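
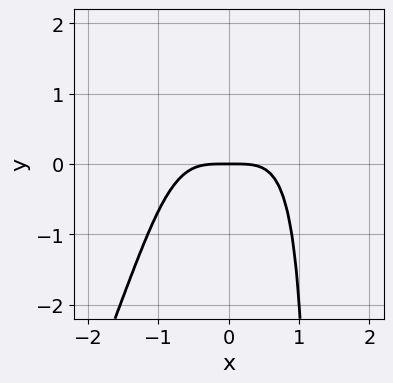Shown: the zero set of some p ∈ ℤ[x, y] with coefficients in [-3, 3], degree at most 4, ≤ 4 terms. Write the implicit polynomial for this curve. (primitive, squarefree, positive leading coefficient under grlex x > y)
2*x^4 - x^3*y + 2*y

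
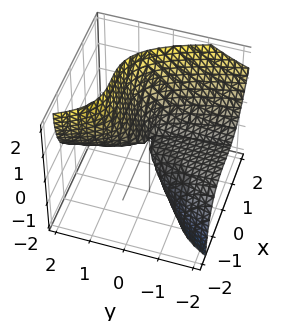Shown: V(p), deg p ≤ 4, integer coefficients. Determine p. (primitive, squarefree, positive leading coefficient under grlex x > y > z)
x^3 + 2*y*z - z^2

(a) The degree is 3 — a generic line meets the surface in up to 3 points.
(b) Observable constraints: the visible y-axis segment lies entirely on the surface; it meets the x-axis at x = 0 (among the integer gridlines).
(c) Matching integer coefficients to the picture gives p.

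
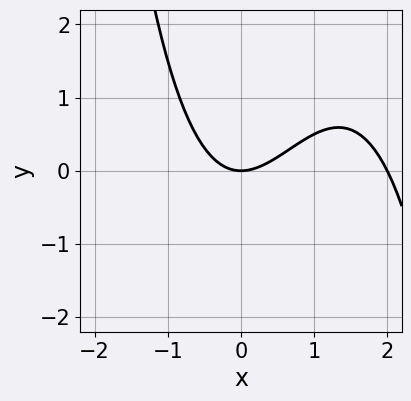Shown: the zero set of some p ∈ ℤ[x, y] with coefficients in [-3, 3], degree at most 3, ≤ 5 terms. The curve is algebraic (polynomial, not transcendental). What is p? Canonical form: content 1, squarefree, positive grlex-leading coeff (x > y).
x^3 - 2*x^2 + 2*y

deg p = 3. A generic line meets the curve in up to 3 points.
Against the integer gridlines: among the integer gridlines, it crosses the x-axis at x ∈ {0, 2}; one y-axis crossing is at y = 0.
Fitting integer coefficients to these (and the overall shape) gives p.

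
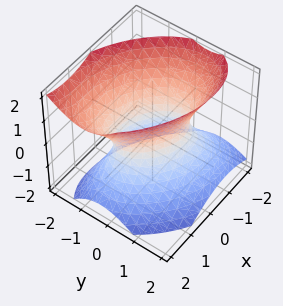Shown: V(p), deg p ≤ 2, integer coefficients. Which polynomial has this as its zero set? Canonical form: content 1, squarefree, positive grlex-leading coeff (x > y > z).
The degree is 2 — no degree-1 surface has this shape.
Against the integer gridlines: the x-axis gridline crossings are at x ∈ {-1, 1}; the surface avoids every integer z-axis point in the box.
Together with the visible shape, these determine p as stated.

2*x^2 + 2*x*y + 3*y^2 + y*z - 2*z^2 - 2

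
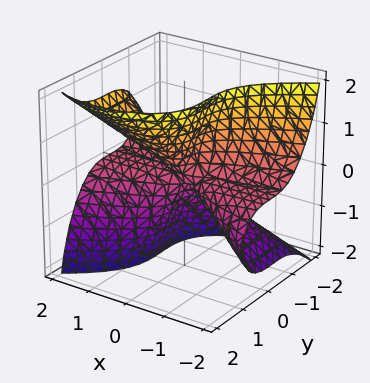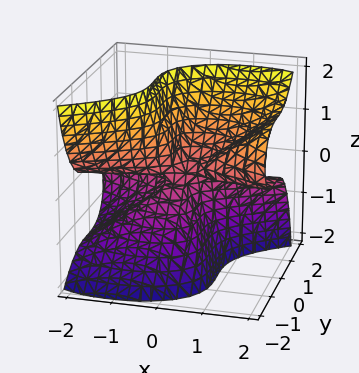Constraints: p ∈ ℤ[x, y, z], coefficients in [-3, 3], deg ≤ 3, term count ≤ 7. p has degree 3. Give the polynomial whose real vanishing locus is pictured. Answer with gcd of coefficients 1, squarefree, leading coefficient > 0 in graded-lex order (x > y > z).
2*x^2*z - 2*x*z^2 + 3*y^3 - y^2*z - z^3

(a) Degree: the shape is more complex than any degree-2 surface, so deg p = 3.
(b) Reading off the gridlines: it crosses the z-axis at the gridline z = 0; it meets the y-axis at y = 0 (among the integer gridlines); every point of the x-axis in the box is on the surface.
(c) The integer polynomial consistent with all of this is the stated p.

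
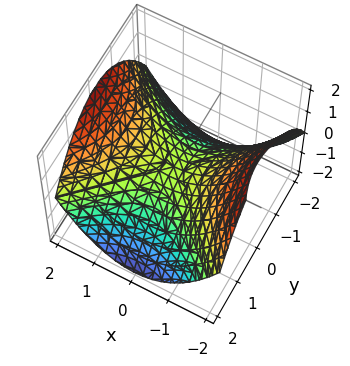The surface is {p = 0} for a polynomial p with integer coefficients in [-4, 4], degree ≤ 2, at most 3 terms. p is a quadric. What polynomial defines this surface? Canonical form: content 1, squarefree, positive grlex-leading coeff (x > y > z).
1. deg p = 2. A saddle surface; a quadric.
2. Symmetries: mirror symmetry y ↦ −y ⇒ only even powers of y; the x ↦ −x reflection is a symmetry, so x appears only in even powers.
3. Observable constraints: it crosses the y-axis at the gridline y = 0; one z-axis crossing is at z = 0.
4. The integer polynomial consistent with all of this is the stated p.

x^2 - y^2 - 2*z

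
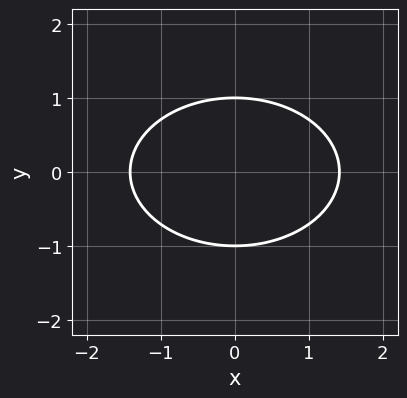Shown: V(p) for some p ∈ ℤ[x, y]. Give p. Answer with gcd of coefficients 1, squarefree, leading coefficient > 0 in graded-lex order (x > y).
(a) The degree is 2 — no degree-1 curve has this shape.
(b) Symmetries: it's symmetric under x → −x, forcing even powers of x; the y ↦ −y reflection is a symmetry, so y appears only in even powers.
(c) Checking where it meets the axes: among the integer gridlines, it crosses the y-axis at y ∈ {-1, 1}.
(d) Fitting integer coefficients to these (and the overall shape) gives p.

x^2 + 2*y^2 - 2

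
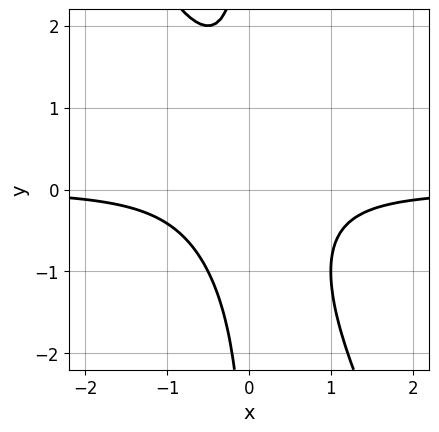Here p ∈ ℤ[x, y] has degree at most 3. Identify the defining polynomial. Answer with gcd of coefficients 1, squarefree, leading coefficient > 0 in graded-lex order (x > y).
First, the degree is 3 — a generic line meets the curve in up to 3 points.
Then, against the integer gridlines: it misses every integer gridline on the x-axis; no y-intercept at any integer in the box.
Finally, solving for integer coefficients yields p as stated.

2*x^2*y + x*y^2 + 1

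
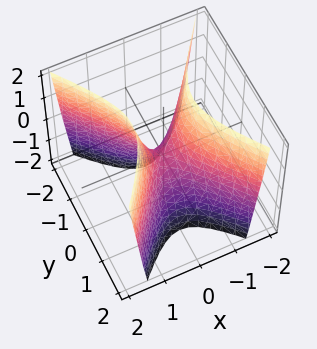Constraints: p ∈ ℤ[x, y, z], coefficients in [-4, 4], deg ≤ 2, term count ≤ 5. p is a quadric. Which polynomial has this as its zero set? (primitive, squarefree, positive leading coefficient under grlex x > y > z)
First, the degree is 2 — a hyperbolic paraboloid; a quadric.
Then, symmetries: the x ↦ −x reflection is a symmetry, so x appears only in even powers; it's symmetric under y → −y, forcing even powers of y.
Then, observable constraints: it meets the z-axis at z = 0 (among the integer gridlines); it meets the y-axis at y = 0 (among the integer gridlines).
Finally, together with the visible shape, these determine p as stated.

3*x^2 - 2*y^2 - z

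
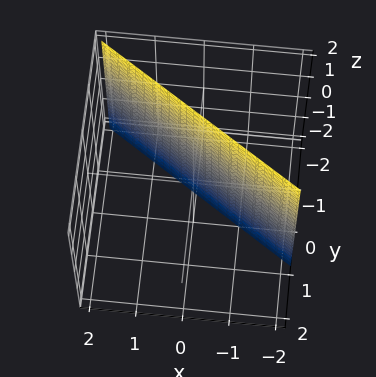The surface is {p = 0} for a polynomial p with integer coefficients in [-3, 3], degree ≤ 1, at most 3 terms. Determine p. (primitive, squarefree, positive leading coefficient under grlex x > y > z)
First, degree: every cross-section is a straight line — this is a plane, so deg p = 1.
Next, from the visible intercepts: the surface avoids every integer z-axis point in the box; it crosses the x-axis at the gridline x = -1.
Finally, assembling these constraints gives the stated polynomial.

2*x + 3*y + 2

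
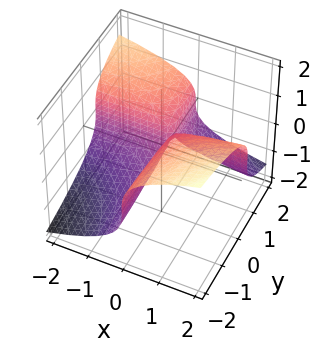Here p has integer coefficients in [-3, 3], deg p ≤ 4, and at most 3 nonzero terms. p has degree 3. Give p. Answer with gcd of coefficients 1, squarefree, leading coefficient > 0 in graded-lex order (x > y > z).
3*z^3 + 3*x*y - 2*x

(a) deg p = 3. The shape is more complex than any degree-2 surface.
(b) From the axis intercepts and sections: one x-axis crossing is at x = 0; it meets the z-axis at z = 0 (among the integer gridlines).
(c) Assembling these constraints gives the stated polynomial. Check: (0, 1, 0) on the y-axis lies on the surface, and p(0, 1, 0) = 0. ✓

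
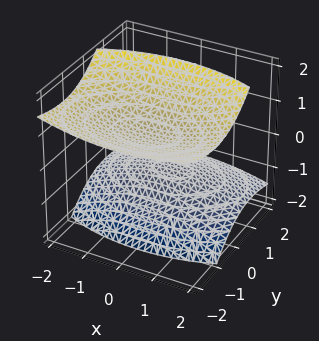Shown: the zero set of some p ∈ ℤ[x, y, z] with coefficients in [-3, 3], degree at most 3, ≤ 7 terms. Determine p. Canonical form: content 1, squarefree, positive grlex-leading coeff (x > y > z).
1. There are 2 components. They look like related sheets of one shape, so recover p as a whole.
2. The degree is 2 — a generic line meets the surface in up to 2 points.
3. Reading off the gridlines: the z-axis gridline crossings are at z ∈ {-1, 1}; the surface avoids every integer y-axis point in the box; it misses every integer gridline on the x-axis.
4. Assembling these constraints gives the stated polynomial.

x^2 + 2*y^2 + 3*y*z - 3*z^2 + 3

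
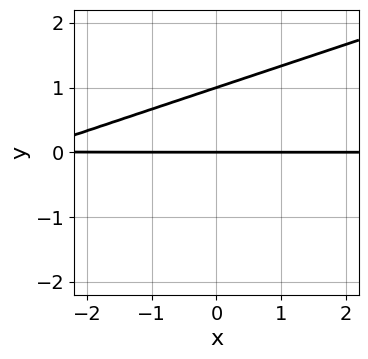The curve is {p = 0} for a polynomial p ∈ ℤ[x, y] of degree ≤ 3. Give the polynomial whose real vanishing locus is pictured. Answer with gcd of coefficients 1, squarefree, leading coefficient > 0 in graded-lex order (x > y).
x*y - 3*y^2 + 3*y

Degree: the shape is more complex than any degree-1 curve, so deg p = 2.
From the visible intercepts: among the integer gridlines, it crosses the y-axis at y ∈ {0, 1}; every point of the x-axis in the box is on the curve.
Fitting integer coefficients to these (and the overall shape) gives p.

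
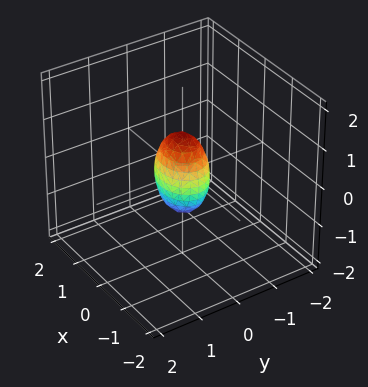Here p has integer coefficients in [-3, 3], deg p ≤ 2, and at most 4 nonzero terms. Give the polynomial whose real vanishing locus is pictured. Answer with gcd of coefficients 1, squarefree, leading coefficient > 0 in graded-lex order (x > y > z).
1. Degree: a closed, bounded, convex surface; a quadric, so deg p = 2.
2. Symmetries: the z ↦ −z reflection is a symmetry, so z appears only in even powers; mirror symmetry x ↦ −x ⇒ only even powers of x; mirror symmetry y ↦ −y ⇒ only even powers of y.
3. Checking where it meets the axes: among the integer gridlines, it crosses the z-axis at z ∈ {-1, 1}.
4. The integer polynomial consistent with all of this is the stated p.

2*x^2 + 3*y^2 + z^2 - 1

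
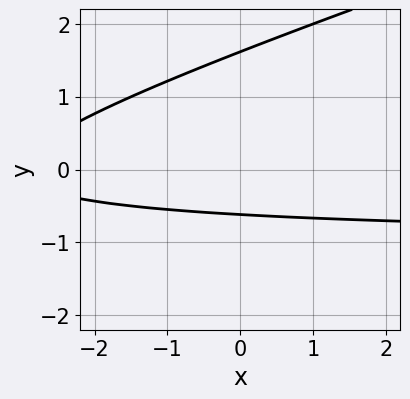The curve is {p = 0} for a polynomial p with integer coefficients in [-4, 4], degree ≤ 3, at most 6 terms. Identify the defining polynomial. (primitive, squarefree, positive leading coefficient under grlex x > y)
(a) deg p = 2.
(b) Checking where it meets the axes: no x-intercept at any integer in the box.
(c) Solving for integer coefficients yields p as stated.

x*y - 3*y^2 + x + 3*y + 3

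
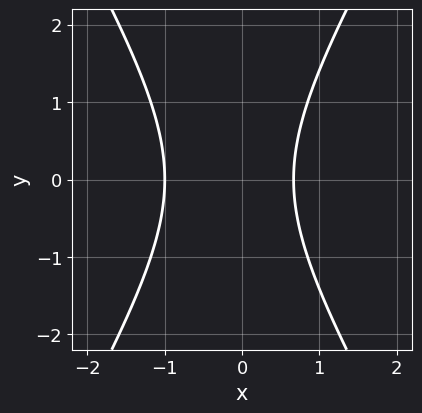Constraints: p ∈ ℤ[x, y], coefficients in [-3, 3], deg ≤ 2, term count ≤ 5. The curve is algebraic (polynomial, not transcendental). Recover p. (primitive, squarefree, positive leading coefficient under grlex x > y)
3*x^2 - y^2 + x - 2

First, the degree is 2 — no degree-1 curve has this shape.
Next, symmetries: mirror symmetry y ↦ −y ⇒ only even powers of y.
Then, checking where it meets the axes: it meets the x-axis at x = -1 (among the integer gridlines); it misses every integer gridline on the y-axis.
Finally, the integer polynomial consistent with all of this is the stated p.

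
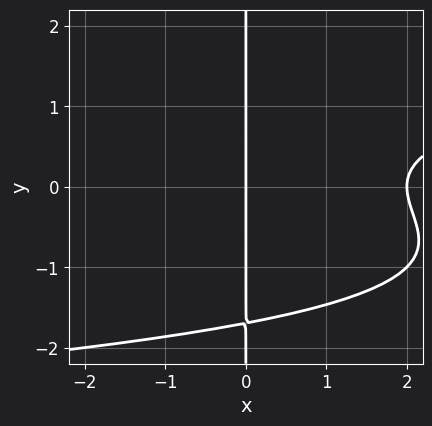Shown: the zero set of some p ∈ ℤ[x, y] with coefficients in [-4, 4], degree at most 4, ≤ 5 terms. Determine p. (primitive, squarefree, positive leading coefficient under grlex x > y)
1. Degree: no degree-3 curve has this shape, so deg p = 4.
2. From the axis intercepts and sections: the visible y-axis segment lies entirely on the curve; the x-axis gridline crossings are at x ∈ {0, 2}.
3. Solving for integer coefficients yields p as stated.

x*y^3 + x*y^2 - x^2 + 2*x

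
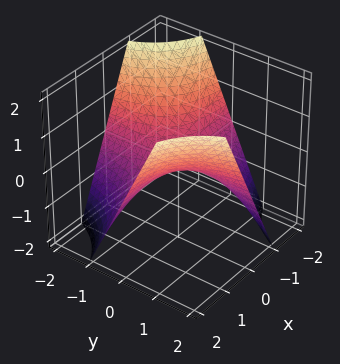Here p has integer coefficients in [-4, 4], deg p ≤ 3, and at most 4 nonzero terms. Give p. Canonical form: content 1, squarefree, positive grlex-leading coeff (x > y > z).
First, the degree is 2 — a saddle surface; a quadric.
Next, from the axis intercepts and sections: it meets the z-axis at z = 0 (among the integer gridlines); the visible x-axis segment lies entirely on the surface; every point of the y-axis in the box is on the surface.
Finally, putting this together gives p.

x*y - z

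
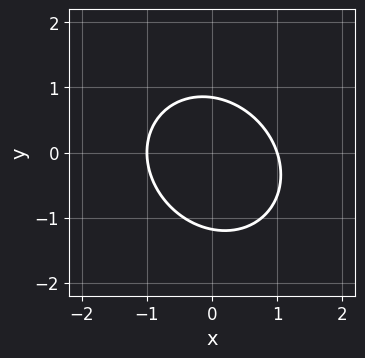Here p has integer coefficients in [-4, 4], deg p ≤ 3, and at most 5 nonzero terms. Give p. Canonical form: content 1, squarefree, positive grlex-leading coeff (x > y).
First, the degree is 2 — a generic line meets the curve in up to 2 points.
Next, observable constraints: the x-axis gridline crossings are at x ∈ {-1, 1}.
Finally, matching integer coefficients to the picture gives p.

3*x^2 + x*y + 3*y^2 + y - 3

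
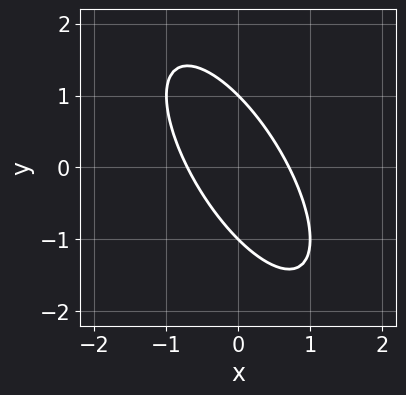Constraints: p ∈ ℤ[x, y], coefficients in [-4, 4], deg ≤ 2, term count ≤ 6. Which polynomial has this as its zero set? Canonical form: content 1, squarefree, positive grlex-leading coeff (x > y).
2*x^2 + 2*x*y + y^2 - 1

First, degree: no degree-1 curve has this shape, so deg p = 2.
Next, reading off the gridlines: the y-axis gridline crossings are at y ∈ {-1, 1}.
Finally, assembling these constraints gives the stated polynomial.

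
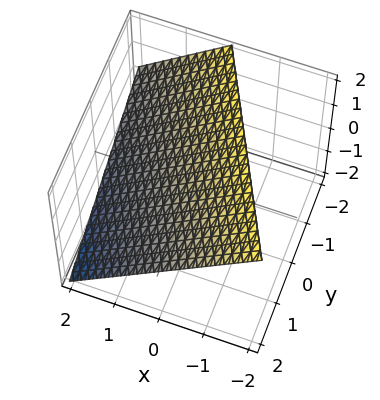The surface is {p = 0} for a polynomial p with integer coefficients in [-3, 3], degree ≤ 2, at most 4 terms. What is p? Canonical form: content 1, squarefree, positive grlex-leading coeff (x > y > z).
2*x + y + 2*z - 2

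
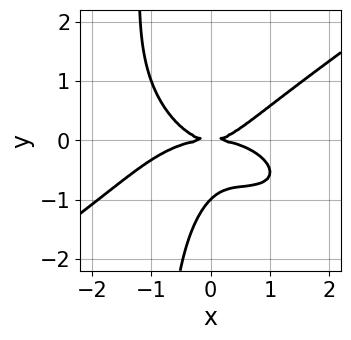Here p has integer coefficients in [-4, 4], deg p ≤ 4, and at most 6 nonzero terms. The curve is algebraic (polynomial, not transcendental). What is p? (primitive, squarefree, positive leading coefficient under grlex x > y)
x^4 - 3*x*y^3 + 2*x^2*y - 3*y^3 - 3*y^2

(a) The degree is 4 — the shape is more complex than any degree-3 curve.
(b) From the axis intercepts and sections: among the integer gridlines, it crosses the y-axis at y ∈ {-1, 0}; it meets the x-axis at x = 0 (among the integer gridlines).
(c) Assembling these constraints gives the stated polynomial.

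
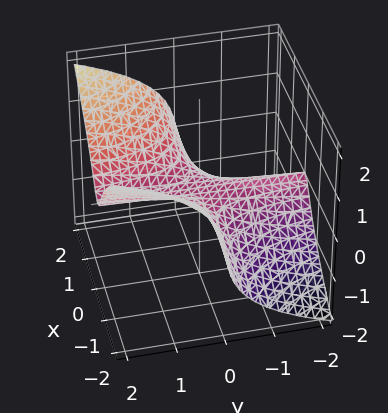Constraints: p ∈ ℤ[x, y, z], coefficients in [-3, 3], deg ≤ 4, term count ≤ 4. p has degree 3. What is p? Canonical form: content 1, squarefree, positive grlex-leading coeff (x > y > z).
3*x^2*y - 3*z^3 - 2*z

First, deg p = 3. The shape is more complex than any degree-2 surface.
Next, reading off the gridlines: it meets the z-axis at z = 0 (among the integer gridlines); every point of the y-axis in the box is on the surface.
Finally, the integer polynomial consistent with all of this is the stated p. Check: (2, 0, 0) on the x-axis lies on the surface, and p(2, 0, 0) = 0. ✓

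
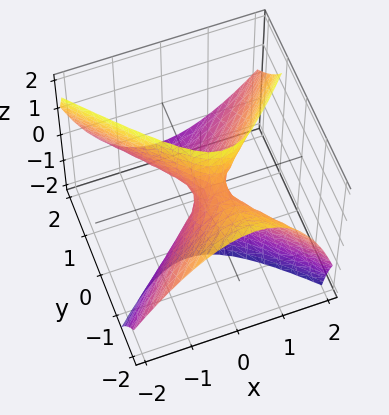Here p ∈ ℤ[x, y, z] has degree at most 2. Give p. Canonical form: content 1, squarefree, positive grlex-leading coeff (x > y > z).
First, deg p = 2. The shape is more complex than any degree-1 surface.
Next, against the integer gridlines: one x-axis crossing is at x = 0; it crosses the y-axis at the gridline y = 0; it crosses the z-axis at the gridline z = 0.
Finally, solving for integer coefficients yields p as stated.

3*x^2 - x*z - 2*y^2 - 3*y*z - z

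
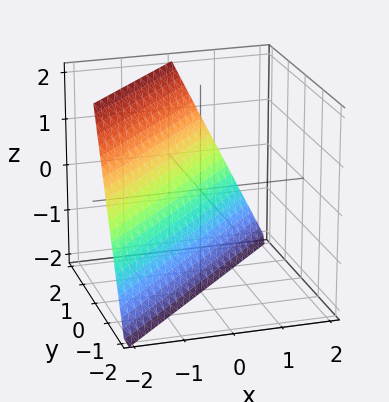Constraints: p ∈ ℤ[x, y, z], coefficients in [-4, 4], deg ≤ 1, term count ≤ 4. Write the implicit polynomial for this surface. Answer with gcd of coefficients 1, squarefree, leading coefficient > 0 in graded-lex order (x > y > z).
2*x - 2*y + z + 2

(a) Degree: every cross-section is a straight line — this is a plane, so deg p = 1.
(b) Reading off the gridlines: one z-axis crossing is at z = -2; one y-axis crossing is at y = 1.
(c) Assembling these constraints gives the stated polynomial. Check: (-1, 0, 0) on the x-axis lies on the surface, and p(-1, 0, 0) = 0. ✓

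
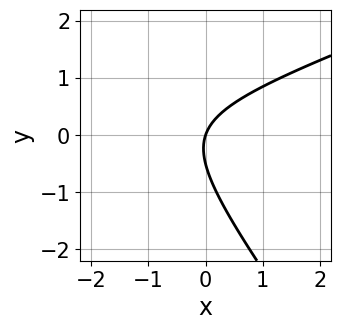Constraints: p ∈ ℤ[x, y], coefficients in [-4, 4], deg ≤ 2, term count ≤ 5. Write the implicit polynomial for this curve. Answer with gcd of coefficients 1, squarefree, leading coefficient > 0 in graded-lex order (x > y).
(a) The degree is 2 — the shape is more complex than any degree-1 curve.
(b) Checking where it meets the axes: one x-axis crossing is at x = 0; it meets the y-axis at y = 0 (among the integer gridlines).
(c) Assembling these constraints gives the stated polynomial.

x^2 - 2*x*y - 2*y^2 + 3*x - y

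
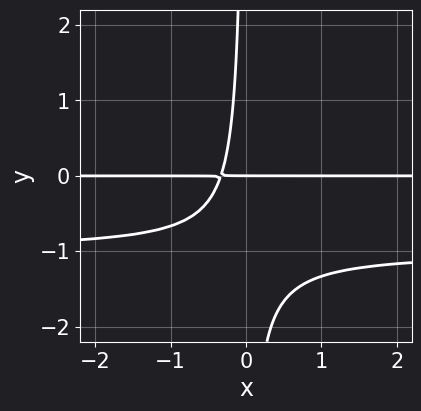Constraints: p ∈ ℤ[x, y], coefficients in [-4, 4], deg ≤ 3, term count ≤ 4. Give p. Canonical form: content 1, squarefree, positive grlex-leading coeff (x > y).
1. The degree is 3 — a generic line meets the curve in up to 3 points.
2. Checking where it meets the axes: the visible x-axis segment lies entirely on the curve; one y-axis crossing is at y = 0.
3. Matching integer coefficients to the picture gives p.

3*x*y^2 + 3*x*y + y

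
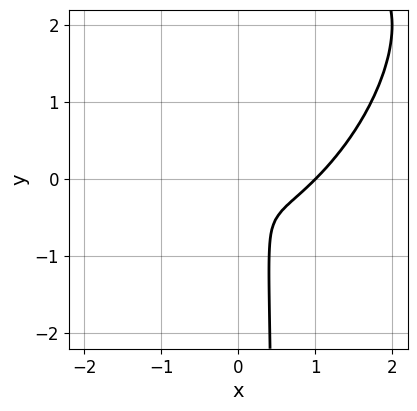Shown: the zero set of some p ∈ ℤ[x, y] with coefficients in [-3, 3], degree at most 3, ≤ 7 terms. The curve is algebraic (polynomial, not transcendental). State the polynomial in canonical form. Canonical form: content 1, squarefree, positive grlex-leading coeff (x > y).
3*x^3 - 3*x^2*y + 2*x*y^2 - 3*x^2 - y^2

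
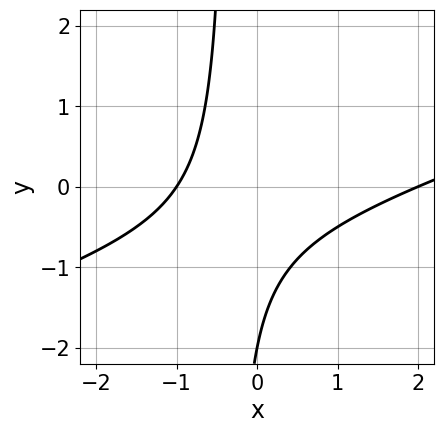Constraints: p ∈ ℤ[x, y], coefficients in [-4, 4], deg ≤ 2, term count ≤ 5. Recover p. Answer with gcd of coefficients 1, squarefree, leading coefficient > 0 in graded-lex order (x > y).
x^2 - 3*x*y - x - y - 2

1. deg p = 2. The shape is more complex than any degree-1 curve.
2. Reading off the gridlines: it meets the y-axis at y = -2 (among the integer gridlines); among the integer gridlines, it crosses the x-axis at x ∈ {-1, 2}.
3. Putting this together gives p.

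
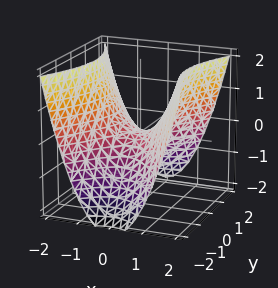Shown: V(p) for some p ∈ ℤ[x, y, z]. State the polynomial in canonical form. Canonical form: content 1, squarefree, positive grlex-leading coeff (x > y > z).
First, degree: a saddle surface; a quadric, so deg p = 2.
Next, symmetries: it's symmetric under y → −y, forcing even powers of y; the x ↦ −x reflection is a symmetry, so x appears only in even powers.
Then, reading off the gridlines: one x-axis crossing is at x = 0; one z-axis crossing is at z = 0; it meets the y-axis at y = 0 (among the integer gridlines).
Finally, the integer polynomial consistent with all of this is the stated p.

2*x^2 - y^2 - 2*z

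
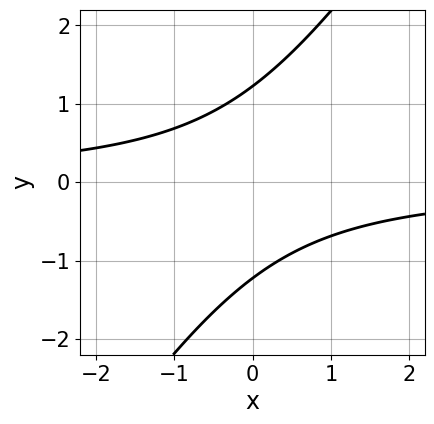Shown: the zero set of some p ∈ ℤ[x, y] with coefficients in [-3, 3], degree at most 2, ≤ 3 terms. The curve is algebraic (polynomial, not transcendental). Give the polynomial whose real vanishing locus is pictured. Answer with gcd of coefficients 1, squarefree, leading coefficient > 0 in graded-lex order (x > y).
Degree: no degree-1 curve has this shape, so deg p = 2.
Reading off the gridlines: it misses every integer gridline on the x-axis.
Solving for integer coefficients yields p as stated.

3*x*y - 2*y^2 + 3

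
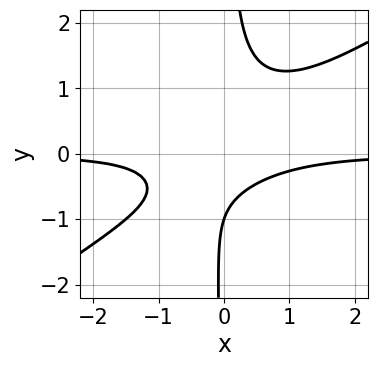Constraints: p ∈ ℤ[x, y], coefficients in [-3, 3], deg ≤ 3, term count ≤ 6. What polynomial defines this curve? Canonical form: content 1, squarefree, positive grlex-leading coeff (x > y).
2*x^2*y - 3*x*y^2 + y + 1

First, the degree is 3 — the shape is more complex than any degree-2 curve.
Next, from the visible intercepts: it crosses the y-axis at the gridline y = -1; no x-intercept at any integer in the box.
Finally, solving for integer coefficients yields p as stated.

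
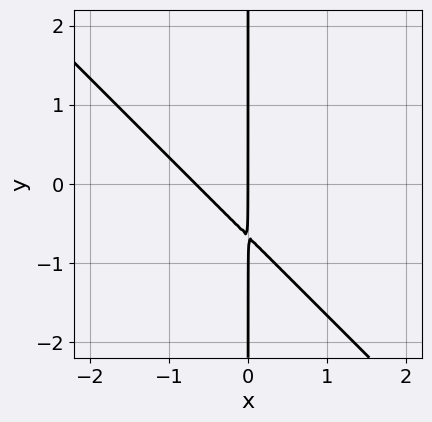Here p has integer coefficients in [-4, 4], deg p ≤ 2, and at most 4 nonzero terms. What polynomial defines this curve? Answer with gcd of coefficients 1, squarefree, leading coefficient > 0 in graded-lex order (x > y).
3*x^2 + 3*x*y + 2*x

First, the degree is 2 — a generic line meets the curve in up to 2 points.
Next, from the visible intercepts: it meets the x-axis at x = 0 (among the integer gridlines); the visible y-axis segment lies entirely on the curve.
Finally, fitting integer coefficients to these (and the overall shape) gives p.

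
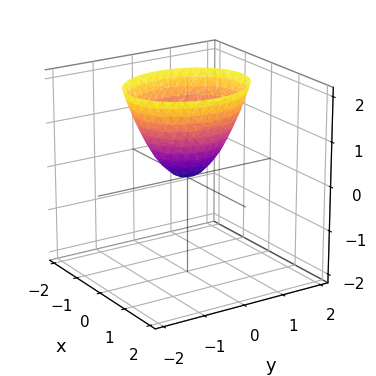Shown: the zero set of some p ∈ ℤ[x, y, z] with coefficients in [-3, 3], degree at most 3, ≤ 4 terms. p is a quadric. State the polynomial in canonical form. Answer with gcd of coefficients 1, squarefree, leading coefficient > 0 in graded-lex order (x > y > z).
3*x^2 + 2*y^2 - 2*z

(a) The degree is 2 — a single bowl opening along one axis; a quadric.
(b) Symmetries: mirror symmetry x ↦ −x ⇒ only even powers of x; mirror symmetry y ↦ −y ⇒ only even powers of y.
(c) Against the integer gridlines: it crosses the x-axis at the gridline x = 0; it meets the y-axis at y = 0 (among the integer gridlines); one z-axis crossing is at z = 0.
(d) Putting this together gives p.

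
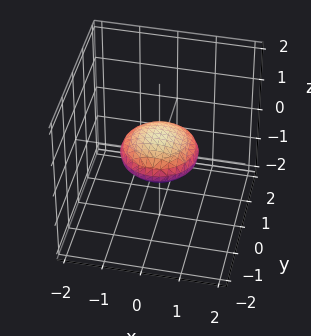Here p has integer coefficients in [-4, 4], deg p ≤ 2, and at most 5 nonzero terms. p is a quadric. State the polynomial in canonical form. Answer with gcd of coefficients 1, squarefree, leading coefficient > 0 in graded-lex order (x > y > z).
First, degree: a closed, bounded, convex surface; a quadric, so deg p = 2.
Next, symmetries: the z-axis is an axis of rotation, so x and y enter only as x² + y²; it's symmetric under z → −z, forcing even powers of z.
Then, from the visible intercepts: the y-axis gridline crossings are at y ∈ {-1, 1}; a circular section at z = 0 has radius exactly 1; the x-axis gridline crossings are at x ∈ {-1, 1}.
Finally, together with the visible shape, these determine p as stated.

x^2 + y^2 + 3*z^2 - 1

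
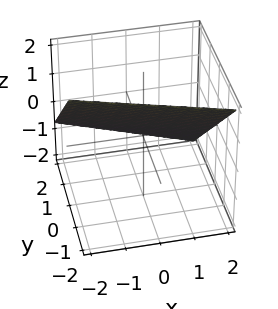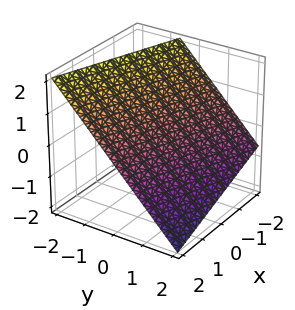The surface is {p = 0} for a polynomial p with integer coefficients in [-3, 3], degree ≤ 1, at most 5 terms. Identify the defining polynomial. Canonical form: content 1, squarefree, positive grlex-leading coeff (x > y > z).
First, degree: every cross-section is a straight line — this is a plane, so deg p = 1.
Next, checking where it meets the axes: it meets the x-axis at x = 2 (among the integer gridlines).
Finally, together with the visible shape, these determine p as stated.

x + 3*y + 3*z - 2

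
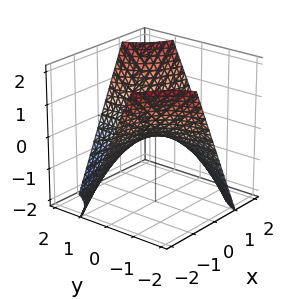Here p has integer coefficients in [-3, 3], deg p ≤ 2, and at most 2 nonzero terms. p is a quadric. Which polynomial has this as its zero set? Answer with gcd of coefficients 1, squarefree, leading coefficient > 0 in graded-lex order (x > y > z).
(a) Degree: a saddle surface; a quadric, so deg p = 2.
(b) Observable constraints: every point of the y-axis in the box is on the surface; it crosses the z-axis at the gridline z = 0; the visible x-axis segment lies entirely on the surface.
(c) Assembling these constraints gives the stated polynomial.

x*y - z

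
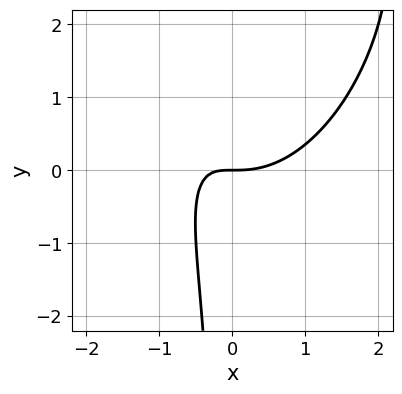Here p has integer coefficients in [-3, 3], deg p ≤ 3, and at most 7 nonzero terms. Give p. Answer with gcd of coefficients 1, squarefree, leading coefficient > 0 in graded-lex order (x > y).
2*x^3 - x^2*y + x*y^2 - 3*x*y - 2*y

First, deg p = 3. No degree-2 curve has this shape.
Next, checking where it meets the axes: it meets the x-axis at x = 0 (among the integer gridlines); it crosses the y-axis at the gridline y = 0.
Finally, together with the visible shape, these determine p as stated.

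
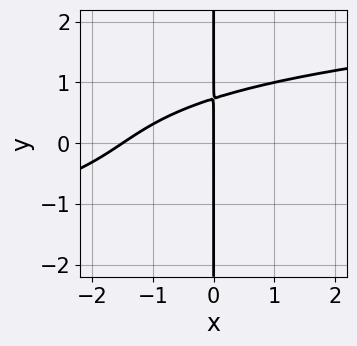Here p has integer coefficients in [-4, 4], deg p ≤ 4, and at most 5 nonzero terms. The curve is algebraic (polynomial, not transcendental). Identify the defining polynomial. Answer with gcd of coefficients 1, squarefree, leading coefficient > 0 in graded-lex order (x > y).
2*x*y^3 - 2*x^2 + 3*x*y - 3*x

1. Degree: the shape is more complex than any degree-3 curve, so deg p = 4.
2. From the axis intercepts and sections: the visible y-axis segment lies entirely on the curve; it meets the x-axis at x = 0 (among the integer gridlines).
3. Together with the visible shape, these determine p as stated.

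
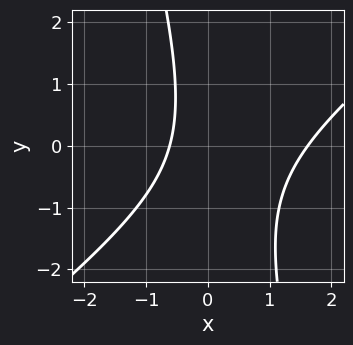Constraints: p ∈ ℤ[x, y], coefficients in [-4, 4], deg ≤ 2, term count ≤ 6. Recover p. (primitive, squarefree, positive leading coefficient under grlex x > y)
3*x^2 - 3*x*y - y^2 - 3*x - 3

1. deg p = 2. The shape is more complex than any degree-1 curve.
2. Checking where it meets the axes: it misses every integer gridline on the y-axis.
3. Fitting integer coefficients to these (and the overall shape) gives p.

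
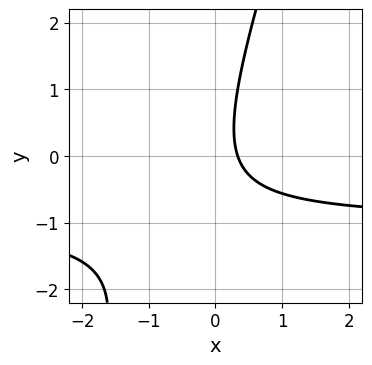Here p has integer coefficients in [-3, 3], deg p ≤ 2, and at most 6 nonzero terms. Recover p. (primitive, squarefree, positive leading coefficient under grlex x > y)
First, degree: a generic line meets the curve in up to 2 points, so deg p = 2.
Next, checking where it meets the axes: the curve avoids every integer y-axis point in the box.
Finally, together with the visible shape, these determine p as stated.

3*x*y - y^2 + 3*x - 1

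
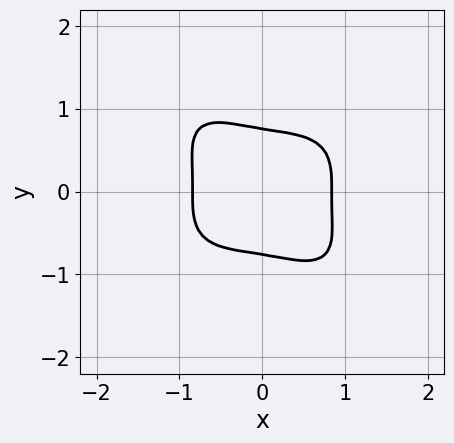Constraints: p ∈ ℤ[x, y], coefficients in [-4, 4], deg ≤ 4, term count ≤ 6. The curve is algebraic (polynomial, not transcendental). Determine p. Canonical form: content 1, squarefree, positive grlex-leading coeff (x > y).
2*x^4 + 2*x*y^3 + 3*y^4 - 1

First, degree: no degree-3 curve has this shape, so deg p = 4.
Finally, putting this together gives p.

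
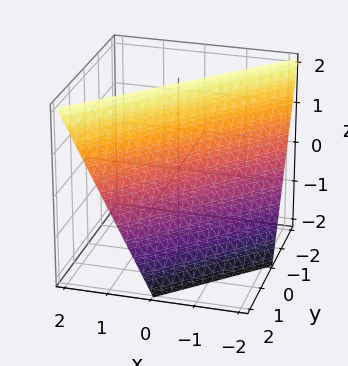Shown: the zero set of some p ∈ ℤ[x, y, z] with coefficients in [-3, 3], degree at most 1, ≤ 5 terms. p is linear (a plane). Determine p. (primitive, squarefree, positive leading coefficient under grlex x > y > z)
Degree: the surface is flat (a plane), so deg p = 1.
From the visible intercepts: it crosses the x-axis at the gridline x = -1; it meets the z-axis at z = 2 (among the integer gridlines); one y-axis crossing is at y = 1.
Solving for integer coefficients yields p as stated.

2*x - 2*y - z + 2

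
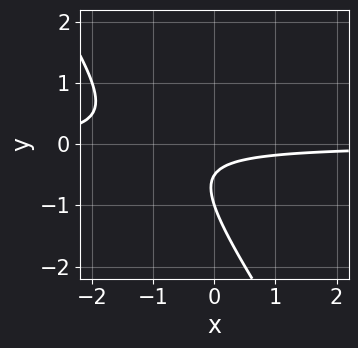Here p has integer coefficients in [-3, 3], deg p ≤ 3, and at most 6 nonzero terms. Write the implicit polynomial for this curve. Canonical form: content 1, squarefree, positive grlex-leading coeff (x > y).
First, the degree is 2 — no degree-1 curve has this shape.
Then, reading off the gridlines: the curve avoids every integer x-axis point in the box; it crosses the y-axis at the gridline y = -1.
Finally, matching integer coefficients to the picture gives p.

3*x*y + 2*y^2 + 3*y + 1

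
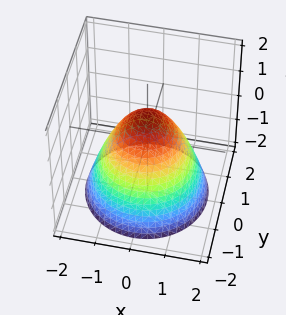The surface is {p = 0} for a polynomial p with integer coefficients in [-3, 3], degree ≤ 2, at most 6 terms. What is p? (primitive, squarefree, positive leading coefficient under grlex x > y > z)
First, degree: a generic line meets the surface in up to 2 points, so deg p = 2.
Next, symmetries: rotational symmetry about the z-axis ⇒ p depends on x, y only through x² + y².
Next, from the visible intercepts: the y-axis gridline crossings are at y ∈ {-1, 1}; a circular section at z = -1 has radius between 1 and 2.
Finally, putting this together gives p.

x^2 + y^2 + z - 1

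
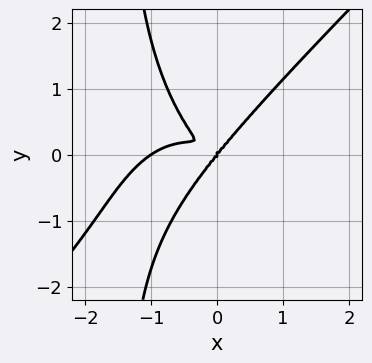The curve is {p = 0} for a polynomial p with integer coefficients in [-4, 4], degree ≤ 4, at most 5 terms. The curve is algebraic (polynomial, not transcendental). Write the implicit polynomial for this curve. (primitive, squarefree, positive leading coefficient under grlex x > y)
2*x^4 - 2*x*y^3 + 2*x^3 + 3*x^2*y - 3*y^3

(a) The degree is 4 — a generic line meets the curve in up to 4 points.
(b) Against the integer gridlines: it meets the y-axis at y = 0 (among the integer gridlines); the x-axis gridline crossings are at x ∈ {-1, 0}.
(c) These observations pin down the coefficients.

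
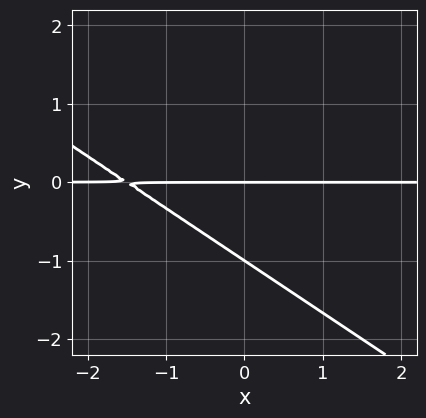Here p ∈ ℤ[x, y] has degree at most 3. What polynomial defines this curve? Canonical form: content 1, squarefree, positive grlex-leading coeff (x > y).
2*x*y + 3*y^2 + 3*y

(a) The degree is 2 — the shape is more complex than any degree-1 curve.
(b) Reading off the gridlines: the y-axis gridline crossings are at y ∈ {-1, 0}; the visible x-axis segment lies entirely on the curve.
(c) Fitting integer coefficients to these (and the overall shape) gives p.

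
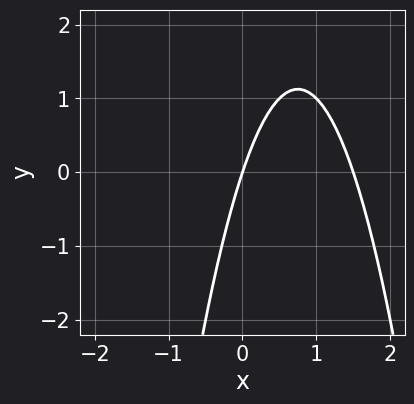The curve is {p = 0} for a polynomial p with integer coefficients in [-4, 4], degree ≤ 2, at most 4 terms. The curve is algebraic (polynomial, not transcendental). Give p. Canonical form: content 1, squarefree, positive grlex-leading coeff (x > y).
(a) The degree is 2 — the shape is more complex than any degree-1 curve.
(b) Checking where it meets the axes: one y-axis crossing is at y = 0; one x-axis crossing is at x = 0.
(c) Together with the visible shape, these determine p as stated.

2*x^2 - 3*x + y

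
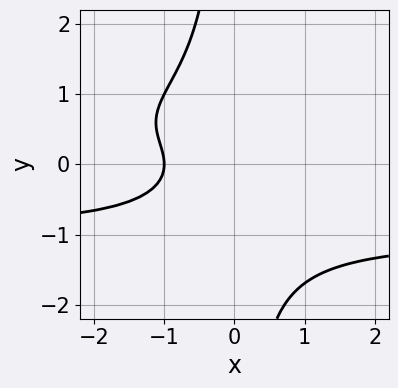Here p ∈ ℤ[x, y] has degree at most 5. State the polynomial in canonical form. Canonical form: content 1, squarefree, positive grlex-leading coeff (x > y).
x*y^3 + y^2 + x + 1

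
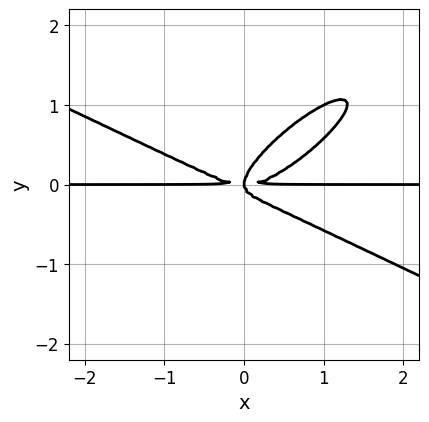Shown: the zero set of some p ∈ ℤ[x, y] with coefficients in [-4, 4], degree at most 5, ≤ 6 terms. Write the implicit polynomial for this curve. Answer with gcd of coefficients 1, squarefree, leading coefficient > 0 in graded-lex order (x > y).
First, degree: no degree-3 curve has this shape, so deg p = 4.
Then, reading off the gridlines: every point of the x-axis in the box is on the curve.
Finally, assembling these constraints gives the stated polynomial.

x^3*y - 3*x*y^3 + 3*y^4 - x*y^2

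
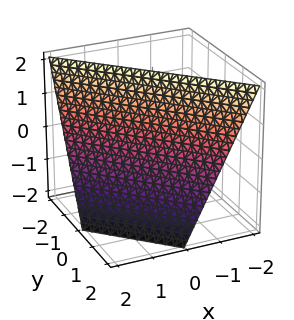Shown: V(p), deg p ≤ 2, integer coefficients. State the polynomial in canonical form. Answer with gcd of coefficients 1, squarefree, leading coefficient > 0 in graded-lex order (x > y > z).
2*x + 2*y + z - 2

(a) Degree: every cross-section is a straight line — this is a plane, so deg p = 1.
(b) From the visible intercepts: it crosses the x-axis at the gridline x = 1; it meets the y-axis at y = 1 (among the integer gridlines); it meets the z-axis at z = 2 (among the integer gridlines).
(c) Matching integer coefficients to the picture gives p.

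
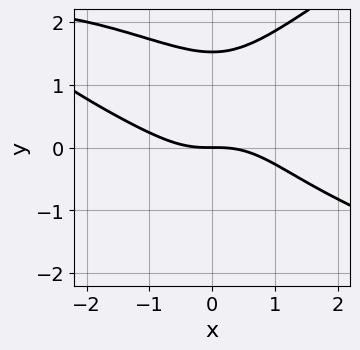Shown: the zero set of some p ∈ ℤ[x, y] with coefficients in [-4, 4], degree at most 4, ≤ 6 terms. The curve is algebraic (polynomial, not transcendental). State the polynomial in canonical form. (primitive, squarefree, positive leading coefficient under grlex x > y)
y^4 - x^3 - 2*x^2*y - y^2 - 2*y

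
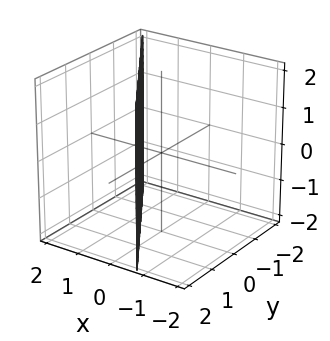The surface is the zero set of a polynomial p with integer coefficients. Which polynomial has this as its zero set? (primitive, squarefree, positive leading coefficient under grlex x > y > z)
3*x + 2*y - 2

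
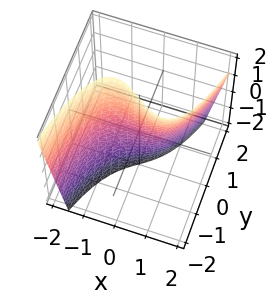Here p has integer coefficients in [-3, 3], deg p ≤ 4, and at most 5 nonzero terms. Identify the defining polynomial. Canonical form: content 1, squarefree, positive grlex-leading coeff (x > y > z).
x^3 - x*z - 3*y

1. deg p = 3.
2. Checking where it meets the axes: the visible z-axis segment lies entirely on the surface; one y-axis crossing is at y = 0; one x-axis crossing is at x = 0.
3. Matching integer coefficients to the picture gives p.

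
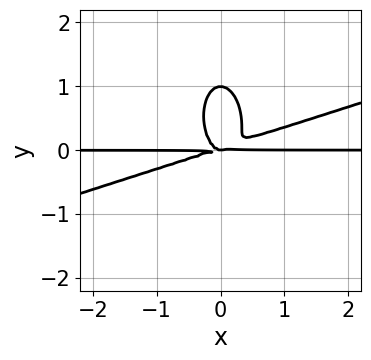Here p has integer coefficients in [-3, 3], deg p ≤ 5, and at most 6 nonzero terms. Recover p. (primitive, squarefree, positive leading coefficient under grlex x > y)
(a) deg p = 4. No degree-3 curve has this shape.
(b) Against the integer gridlines: the y-axis gridline crossings are at y ∈ {0, 1}; the visible x-axis segment lies entirely on the curve.
(c) Solving for integer coefficients yields p as stated.

x^3*y - 3*x^2*y^2 - y^4 + y^3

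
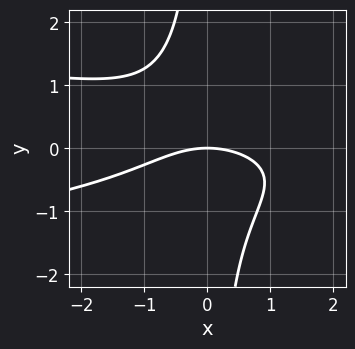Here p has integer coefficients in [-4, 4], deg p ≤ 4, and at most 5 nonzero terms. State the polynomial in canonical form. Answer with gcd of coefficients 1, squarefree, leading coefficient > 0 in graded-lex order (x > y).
3*x*y^2 + x^2 + 3*y

(a) The degree is 3 — a generic line meets the curve in up to 3 points.
(b) From the axis intercepts and sections: it meets the x-axis at x = 0 (among the integer gridlines); it meets the y-axis at y = 0 (among the integer gridlines).
(c) Assembling these constraints gives the stated polynomial.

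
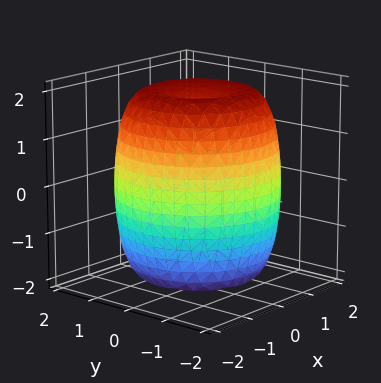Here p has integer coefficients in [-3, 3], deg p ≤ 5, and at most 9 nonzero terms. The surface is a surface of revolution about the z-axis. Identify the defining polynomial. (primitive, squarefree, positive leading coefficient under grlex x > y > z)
x^4 + 2*x^2*y^2 + y^4 - 2*x^2 - 2*y^2 + z^2 - 3

deg p = 4. No degree-3 surface has this shape.
By symmetry, the z-axis is an axis of rotation, so x and y enter only as x² + y².
From the axis intercepts and sections: a circular section at z = 1 has radius between 1 and 2.
Solving for integer coefficients yields p as stated.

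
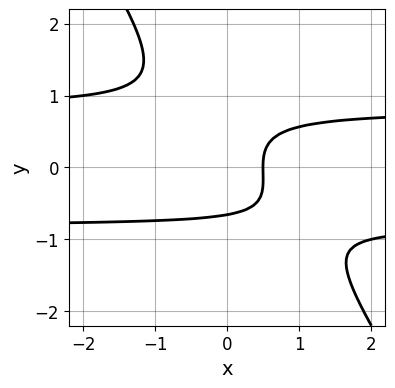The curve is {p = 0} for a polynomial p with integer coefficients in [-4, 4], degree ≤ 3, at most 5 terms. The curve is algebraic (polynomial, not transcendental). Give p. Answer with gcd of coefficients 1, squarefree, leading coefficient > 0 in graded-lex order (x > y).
3*x*y^2 + 2*y^3 - y^2 - 2*x + 1

First, degree: a generic line meets the curve in up to 3 points, so deg p = 3.
Finally, matching integer coefficients to the picture gives p.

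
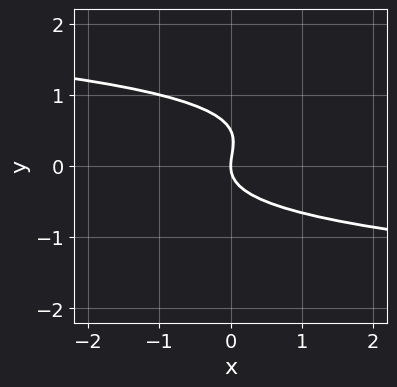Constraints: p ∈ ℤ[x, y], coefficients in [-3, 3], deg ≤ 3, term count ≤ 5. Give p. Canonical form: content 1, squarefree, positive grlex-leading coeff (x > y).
2*y^3 - y^2 + x

Degree: no degree-2 curve has this shape, so deg p = 3.
From the visible intercepts: it meets the x-axis at x = 0 (among the integer gridlines); one y-axis crossing is at y = 0.
Together with the visible shape, these determine p as stated.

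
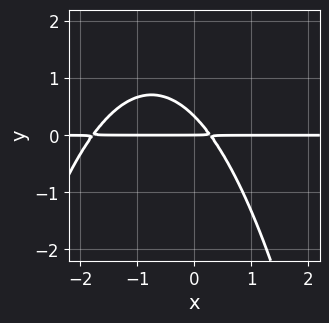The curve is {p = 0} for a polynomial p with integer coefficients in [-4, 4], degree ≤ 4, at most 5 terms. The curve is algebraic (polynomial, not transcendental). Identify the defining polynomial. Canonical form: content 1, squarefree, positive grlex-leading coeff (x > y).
2*x^2*y + 3*x*y + 3*y^2 - y

1. The degree is 3 — the shape is more complex than any degree-2 curve.
2. From the axis intercepts and sections: it meets the y-axis at y = 0 (among the integer gridlines); every point of the x-axis in the box is on the curve.
3. These observations pin down the coefficients.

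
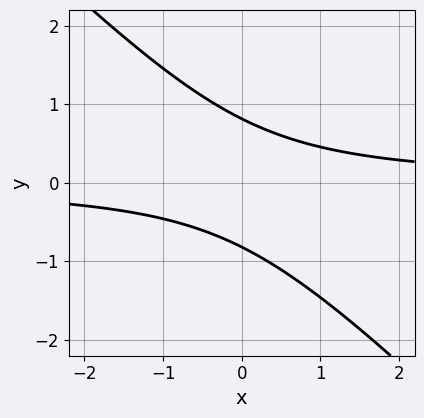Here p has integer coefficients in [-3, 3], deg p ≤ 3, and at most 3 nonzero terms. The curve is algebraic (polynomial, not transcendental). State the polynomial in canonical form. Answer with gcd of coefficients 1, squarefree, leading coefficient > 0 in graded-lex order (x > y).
1. The degree is 2 — a generic line meets the curve in up to 2 points.
2. From the visible intercepts: it misses every integer gridline on the x-axis.
3. Fitting integer coefficients to these (and the overall shape) gives p.

3*x*y + 3*y^2 - 2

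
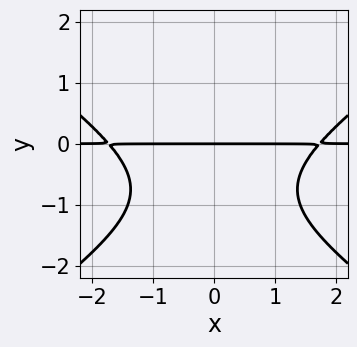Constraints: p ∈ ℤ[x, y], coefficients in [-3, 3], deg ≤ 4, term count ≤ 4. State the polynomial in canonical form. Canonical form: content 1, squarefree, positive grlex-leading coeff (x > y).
First, the degree is 3 — the shape is more complex than any degree-2 curve.
Next, symmetries: the x ↦ −x reflection is a symmetry, so x appears only in even powers.
Next, from the visible intercepts: the visible x-axis segment lies entirely on the curve; it crosses the y-axis at the gridline y = 0.
Finally, solving for integer coefficients yields p as stated.

x^2*y - 2*y^3 - 3*y^2 - 3*y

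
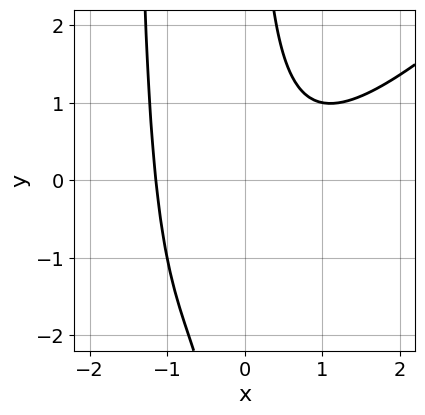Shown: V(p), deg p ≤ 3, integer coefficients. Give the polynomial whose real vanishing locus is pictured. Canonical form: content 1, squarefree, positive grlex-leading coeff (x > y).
First, deg p = 3. The shape is more complex than any degree-2 curve.
Then, reading off the gridlines: no y-intercept at any integer in the box.
Finally, matching integer coefficients to the picture gives p.

2*x^3 - 2*x^2*y - 3*x*y + 3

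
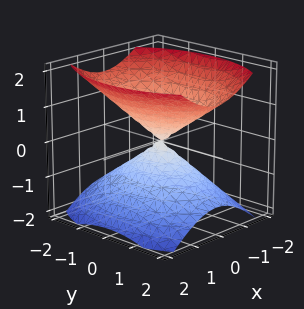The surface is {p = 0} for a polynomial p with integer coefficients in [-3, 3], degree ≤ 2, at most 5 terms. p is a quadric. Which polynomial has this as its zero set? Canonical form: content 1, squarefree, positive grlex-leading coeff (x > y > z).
2*x^2 + y^2 - 2*z^2

First, I count 2 distinct pieces.
Next, deg p = 2.
Next, symmetries: the x ↦ −x reflection is a symmetry, so x appears only in even powers; mirror symmetry z ↦ −z ⇒ only even powers of z; the y ↦ −y reflection is a symmetry, so y appears only in even powers.
Next, from the visible intercepts: one z-axis crossing is at z = 0; one x-axis crossing is at x = 0; it meets the y-axis at y = 0 (among the integer gridlines).
Finally, the integer polynomial consistent with all of this is the stated p.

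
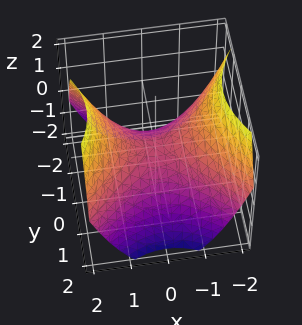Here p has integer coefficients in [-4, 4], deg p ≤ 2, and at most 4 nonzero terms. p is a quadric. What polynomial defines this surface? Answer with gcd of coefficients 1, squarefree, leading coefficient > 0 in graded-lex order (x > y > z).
(a) deg p = 2. A hyperbolic paraboloid; a quadric.
(b) Symmetries: it's symmetric under x → −x, forcing even powers of x; mirror symmetry y ↦ −y ⇒ only even powers of y.
(c) From the axis intercepts and sections: one x-axis crossing is at x = 0; it meets the z-axis at z = 0 (among the integer gridlines); one y-axis crossing is at y = 0.
(d) These observations pin down the coefficients.

2*x^2 - 2*y^2 - 3*z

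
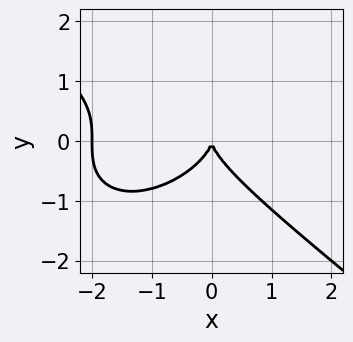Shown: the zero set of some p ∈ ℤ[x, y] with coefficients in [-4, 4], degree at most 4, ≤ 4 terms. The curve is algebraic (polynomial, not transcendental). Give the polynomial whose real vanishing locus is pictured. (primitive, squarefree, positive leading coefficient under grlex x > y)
x^3 + 2*y^3 + 2*x^2

(a) deg p = 3. A generic line meets the curve in up to 3 points.
(b) Reading off the gridlines: it meets the y-axis at y = 0 (among the integer gridlines); the x-axis gridline crossings are at x ∈ {-2, 0}.
(c) Assembling these constraints gives the stated polynomial.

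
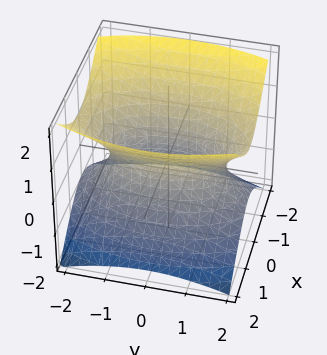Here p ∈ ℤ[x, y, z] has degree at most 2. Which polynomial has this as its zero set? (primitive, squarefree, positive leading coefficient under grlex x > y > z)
1. Degree: an hourglass — one-sheet hyperboloid; a quadric, so deg p = 2.
2. Symmetries: mirror symmetry x ↦ −x ⇒ only even powers of x; mirror symmetry y ↦ −y ⇒ only even powers of y; it's symmetric under z → −z, forcing even powers of z.
3. Checking where it meets the axes: no z-intercept at any integer in the box.
4. Matching integer coefficients to the picture gives p.

3*x^2 + y^2 - 3*z^2 - 2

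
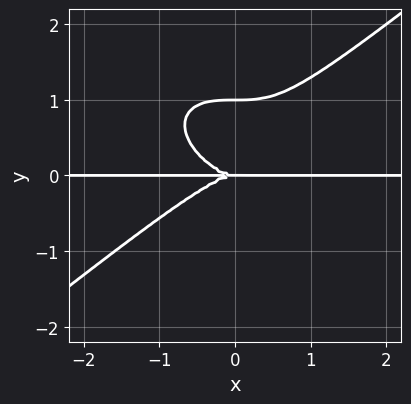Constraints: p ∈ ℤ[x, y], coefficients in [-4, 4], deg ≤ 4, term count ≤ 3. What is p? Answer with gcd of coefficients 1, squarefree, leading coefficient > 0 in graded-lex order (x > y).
x^3*y - 2*y^4 + 2*y^3

The degree is 4 — a generic line meets the curve in up to 4 points.
Observable constraints: the y-axis gridline crossings are at y ∈ {0, 1}; the visible x-axis segment lies entirely on the curve.
Solving for integer coefficients yields p as stated.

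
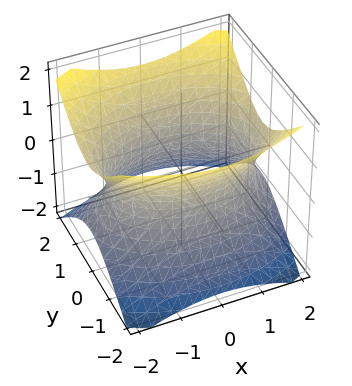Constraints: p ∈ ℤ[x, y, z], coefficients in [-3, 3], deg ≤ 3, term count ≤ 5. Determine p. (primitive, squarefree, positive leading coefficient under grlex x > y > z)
(a) Degree: one connected sheet with a waist; a quadric, so deg p = 2.
(b) Symmetries: mirror symmetry z ↦ −z ⇒ only even powers of z; mirror symmetry y ↦ −y ⇒ only even powers of y; the x ↦ −x reflection is a symmetry, so x appears only in even powers.
(c) From the axis intercepts and sections: the surface avoids every integer z-axis point in the box.
(d) Assembling these constraints gives the stated polynomial.

x^2 + 2*y^2 - 2*z^2 - 3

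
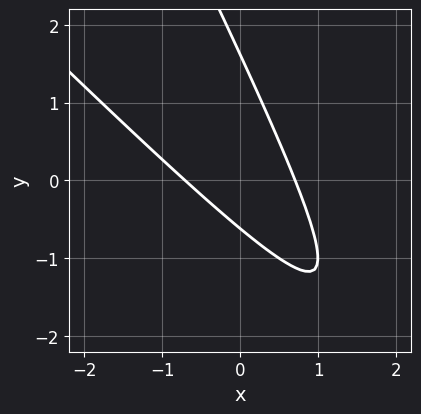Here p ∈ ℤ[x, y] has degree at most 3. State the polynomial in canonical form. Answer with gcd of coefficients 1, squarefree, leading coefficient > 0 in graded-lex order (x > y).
2*x^2 + 3*x*y + y^2 - y - 1

First, degree: no degree-1 curve has this shape, so deg p = 2.
Finally, putting this together gives p.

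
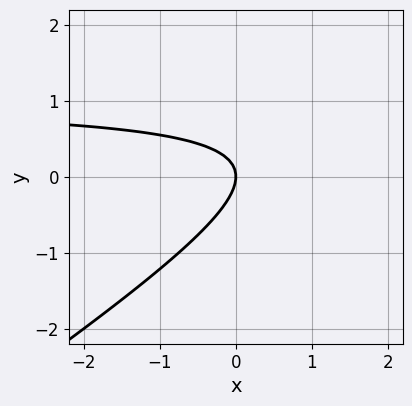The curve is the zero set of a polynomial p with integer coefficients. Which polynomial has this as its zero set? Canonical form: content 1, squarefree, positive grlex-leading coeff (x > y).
2*x*y - 3*y^2 - 2*x

The degree is 2 — a generic line meets the curve in up to 2 points.
Checking where it meets the axes: it meets the x-axis at x = 0 (among the integer gridlines); one y-axis crossing is at y = 0.
Assembling these constraints gives the stated polynomial.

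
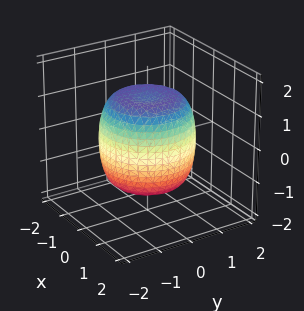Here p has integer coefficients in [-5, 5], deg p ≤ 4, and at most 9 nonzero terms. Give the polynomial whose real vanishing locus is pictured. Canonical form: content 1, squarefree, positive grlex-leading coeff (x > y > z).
2*x^4 + 4*x^2*y^2 + 2*y^4 - 2*x^2 - 2*y^2 + 2*z^2 - 3

First, deg p = 4. A generic line meets the surface in up to 4 points.
Next, symmetry: every cross-section ⟂ z is a circle, so x, y appear only via x² + y².
Then, from the visible intercepts: a circular section at z = -1 has radius between 1 and 2.
Finally, putting this together gives p.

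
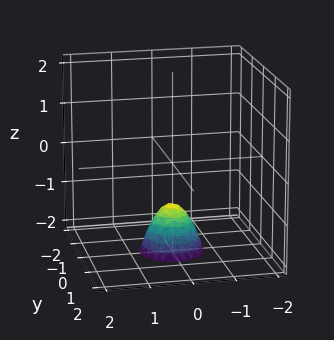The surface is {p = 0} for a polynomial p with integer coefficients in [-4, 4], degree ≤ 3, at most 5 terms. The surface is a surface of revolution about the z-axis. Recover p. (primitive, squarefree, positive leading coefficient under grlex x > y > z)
2*x^2 + 2*y^2 + z + 1

First, the degree is 2 — no degree-1 surface has this shape.
Next, by symmetry, every cross-section ⟂ z is a circle, so x, y appear only via x² + y².
Next, reading off the gridlines: the surface avoids every integer x-axis point in the box; no y-intercept at any integer in the box; a circular section at z = -2 has radius between 0 and 1.
Finally, matching integer coefficients to the picture gives p. Check: (0, 0, -1) on the z-axis lies on the surface, and p(0, 0, -1) = 0. ✓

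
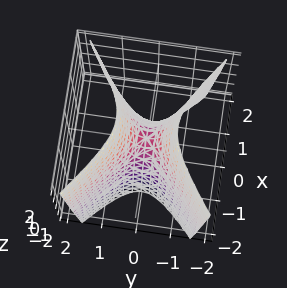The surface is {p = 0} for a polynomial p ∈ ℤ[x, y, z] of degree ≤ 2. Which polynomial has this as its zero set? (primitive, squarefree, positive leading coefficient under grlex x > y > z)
1. The degree is 2 — a saddle surface; a quadric.
2. Symmetries: mirror symmetry x ↦ −x ⇒ only even powers of x; mirror symmetry y ↦ −y ⇒ only even powers of y.
3. Against the integer gridlines: it crosses the x-axis at the gridline x = 0; one z-axis crossing is at z = 0; one y-axis crossing is at y = 0.
4. Solving for integer coefficients yields p as stated.

2*x^2 - 3*y^2 + z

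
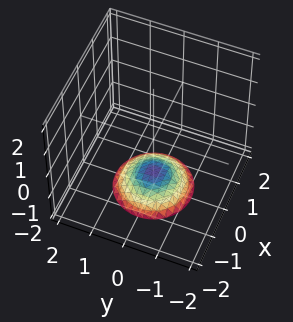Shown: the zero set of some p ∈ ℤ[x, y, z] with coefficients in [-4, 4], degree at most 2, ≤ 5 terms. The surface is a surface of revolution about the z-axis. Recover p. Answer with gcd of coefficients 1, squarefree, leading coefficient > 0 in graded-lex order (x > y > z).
First, deg p = 2. A generic line meets the surface in up to 2 points.
Then, by symmetry, every cross-section ⟂ z is a circle, so x, y appear only via x² + y².
Next, from the visible intercepts: it misses every integer gridline on the y-axis; the surface avoids every integer x-axis point in the box; a circular section at z = -2 has radius exactly 1.
Finally, these observations pin down the coefficients.

x^2 + y^2 + 2*z + 3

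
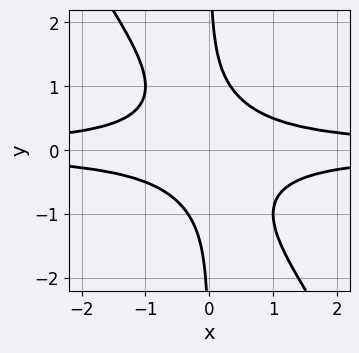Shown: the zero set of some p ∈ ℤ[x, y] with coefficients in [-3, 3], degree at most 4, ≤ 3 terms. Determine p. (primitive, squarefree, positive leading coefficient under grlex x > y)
3*x^2*y^2 + 2*x*y^3 - 1

The degree is 4 — no degree-3 curve has this shape.
Observable constraints: the curve avoids every integer x-axis point in the box; it misses every integer gridline on the y-axis.
Putting this together gives p.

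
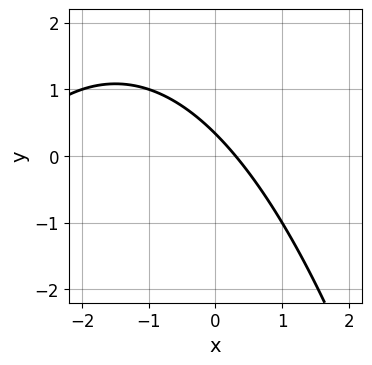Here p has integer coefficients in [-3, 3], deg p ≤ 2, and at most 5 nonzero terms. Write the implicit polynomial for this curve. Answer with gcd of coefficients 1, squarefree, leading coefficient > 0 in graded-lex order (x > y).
x^2 + 3*x + 3*y - 1

(a) The degree is 2 — a generic line meets the curve in up to 2 points.
(b) Matching integer coefficients to the picture gives p.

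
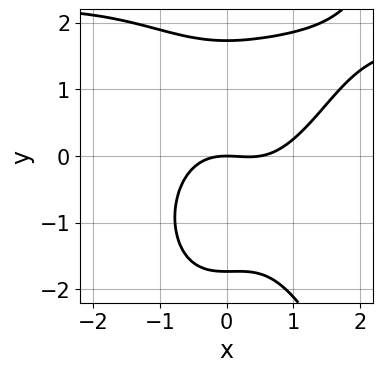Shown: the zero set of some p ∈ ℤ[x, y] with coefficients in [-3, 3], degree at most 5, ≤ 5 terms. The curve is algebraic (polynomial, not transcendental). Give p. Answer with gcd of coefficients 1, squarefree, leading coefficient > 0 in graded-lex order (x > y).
x^3*y - 2*x^3 - y^3 + x^2 + 3*y

(a) Degree: a generic line meets the curve in up to 4 points, so deg p = 4.
(b) From the visible intercepts: one x-axis crossing is at x = 0; it meets the y-axis at y = 0 (among the integer gridlines).
(c) Solving for integer coefficients yields p as stated.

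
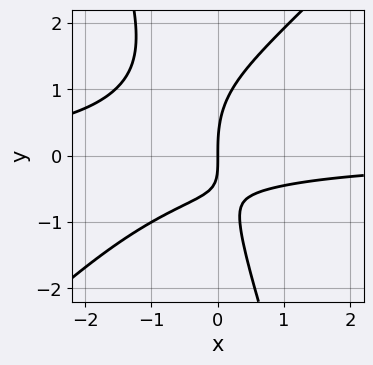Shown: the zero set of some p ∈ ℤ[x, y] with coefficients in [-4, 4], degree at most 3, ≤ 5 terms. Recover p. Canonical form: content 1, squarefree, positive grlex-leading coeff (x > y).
3*x^2*y - 2*x*y^2 - y^3 + 3*x*y + 3*x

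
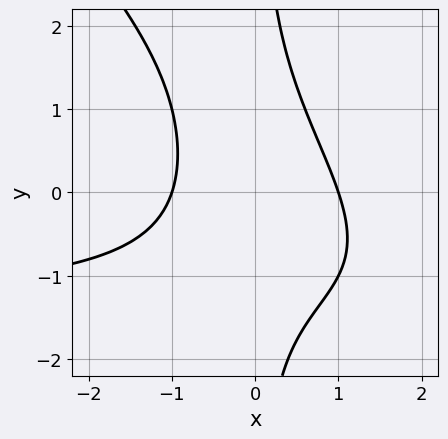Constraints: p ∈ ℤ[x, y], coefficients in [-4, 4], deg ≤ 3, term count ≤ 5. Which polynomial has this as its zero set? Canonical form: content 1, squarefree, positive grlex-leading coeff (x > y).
1. deg p = 3.
2. Against the integer gridlines: among the integer gridlines, it crosses the x-axis at x ∈ {-1, 1}; the curve avoids every integer y-axis point in the box.
3. Assembling these constraints gives the stated polynomial.

2*x^2*y + 2*x*y^2 + 3*x^2 - 3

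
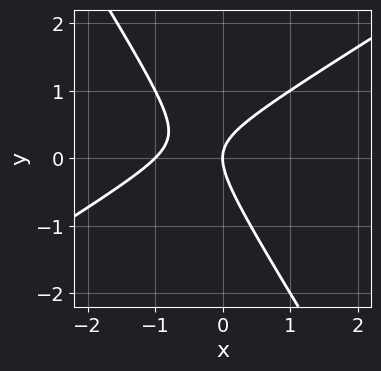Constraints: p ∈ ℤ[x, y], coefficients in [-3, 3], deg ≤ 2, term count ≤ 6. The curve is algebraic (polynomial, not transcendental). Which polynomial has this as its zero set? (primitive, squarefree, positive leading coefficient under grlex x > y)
x^2 - x*y - y^2 + x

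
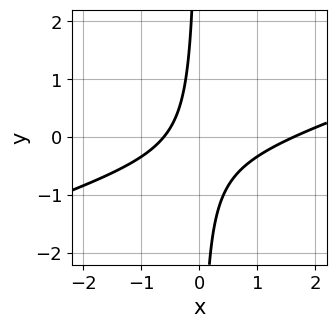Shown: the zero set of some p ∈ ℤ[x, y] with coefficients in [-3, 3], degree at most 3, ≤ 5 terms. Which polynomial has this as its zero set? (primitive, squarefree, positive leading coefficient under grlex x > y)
1. deg p = 2. No degree-1 curve has this shape.
2. Observable constraints: the curve avoids every integer y-axis point in the box.
3. Solving for integer coefficients yields p as stated.

x^2 - 3*x*y - x - 1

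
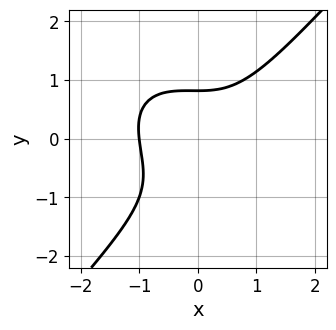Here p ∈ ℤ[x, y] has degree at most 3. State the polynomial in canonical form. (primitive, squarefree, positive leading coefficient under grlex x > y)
3*x^3 + x^2*y - 3*y^3 - 2*y^2 + 3

First, the degree is 3 — the shape is more complex than any degree-2 curve.
Then, from the axis intercepts and sections: it crosses the x-axis at the gridline x = -1.
Finally, together with the visible shape, these determine p as stated.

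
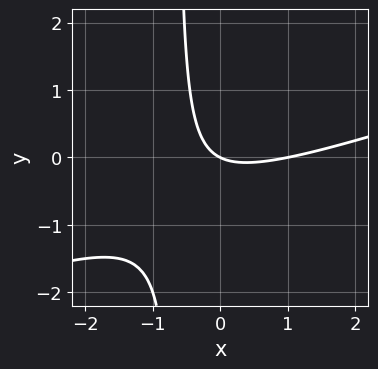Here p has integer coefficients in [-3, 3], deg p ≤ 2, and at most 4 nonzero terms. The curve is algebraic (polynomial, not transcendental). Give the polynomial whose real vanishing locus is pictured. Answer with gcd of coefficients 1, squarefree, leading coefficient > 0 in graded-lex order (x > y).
x^2 - 3*x*y - x - 2*y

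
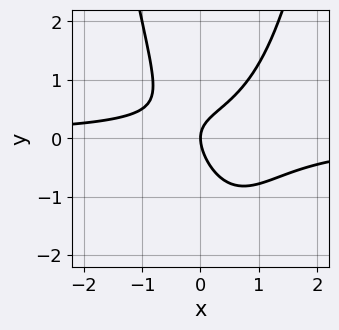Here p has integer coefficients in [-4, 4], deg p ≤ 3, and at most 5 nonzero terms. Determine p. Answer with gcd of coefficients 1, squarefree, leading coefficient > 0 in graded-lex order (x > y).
3*x^2*y - 2*x*y - 2*y^2 + 2*x

First, deg p = 3.
Next, reading off the gridlines: one y-axis crossing is at y = 0; one x-axis crossing is at x = 0.
Finally, putting this together gives p.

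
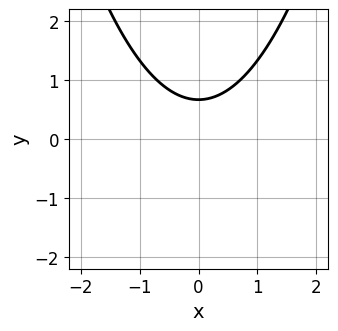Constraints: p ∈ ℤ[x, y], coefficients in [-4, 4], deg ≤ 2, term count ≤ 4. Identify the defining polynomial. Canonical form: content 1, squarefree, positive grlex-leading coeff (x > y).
The degree is 2 — a generic line meets the curve in up to 2 points.
Symmetries: mirror symmetry x ↦ −x ⇒ only even powers of x.
Checking where it meets the axes: the curve avoids every integer x-axis point in the box.
Putting this together gives p.

2*x^2 - 3*y + 2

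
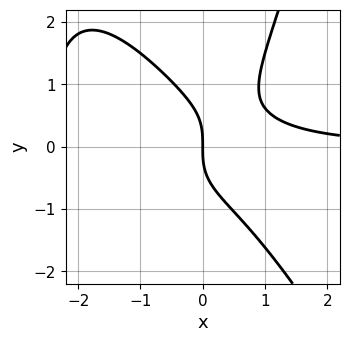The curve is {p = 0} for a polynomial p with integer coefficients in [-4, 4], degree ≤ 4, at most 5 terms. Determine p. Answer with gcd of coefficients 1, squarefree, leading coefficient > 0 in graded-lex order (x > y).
(a) deg p = 4.
(b) Reading off the gridlines: one y-axis crossing is at y = 0; one x-axis crossing is at x = 0.
(c) Assembling these constraints gives the stated polynomial.

2*x^3*y + x^2*y^2 + 3*x^2*y - 2*y^3 - 3*x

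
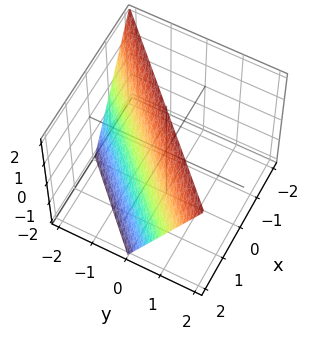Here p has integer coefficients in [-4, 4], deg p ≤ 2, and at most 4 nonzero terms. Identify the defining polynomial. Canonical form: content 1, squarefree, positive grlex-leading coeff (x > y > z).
2*x - 2*y + z - 2

First, the degree is 1 — every cross-section is a straight line — this is a plane.
Next, from the axis intercepts and sections: one z-axis crossing is at z = 2; it crosses the y-axis at the gridline y = -1; it meets the x-axis at x = 1 (among the integer gridlines).
Finally, the integer polynomial consistent with all of this is the stated p.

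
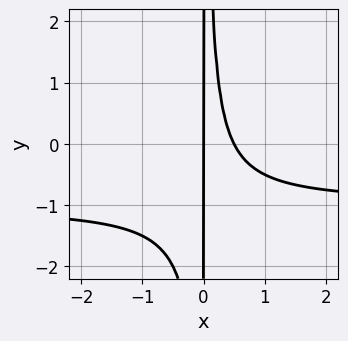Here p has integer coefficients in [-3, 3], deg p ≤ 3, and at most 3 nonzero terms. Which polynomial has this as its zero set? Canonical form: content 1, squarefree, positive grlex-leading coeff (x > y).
The degree is 3 — a generic line meets the curve in up to 3 points.
Observable constraints: one x-axis crossing is at x = 0; the visible y-axis segment lies entirely on the curve.
The integer polynomial consistent with all of this is the stated p.

2*x^2*y + 2*x^2 - x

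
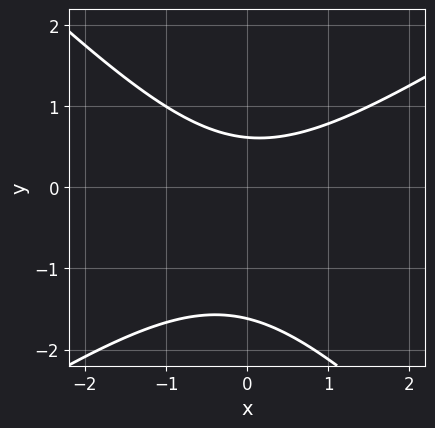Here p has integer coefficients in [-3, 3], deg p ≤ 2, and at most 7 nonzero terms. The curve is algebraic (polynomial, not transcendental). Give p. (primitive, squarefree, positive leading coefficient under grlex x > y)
2*x^2 - x*y - 3*y^2 - 3*y + 3

The degree is 2 — a generic line meets the curve in up to 2 points.
From the visible intercepts: it misses every integer gridline on the x-axis.
Fitting integer coefficients to these (and the overall shape) gives p.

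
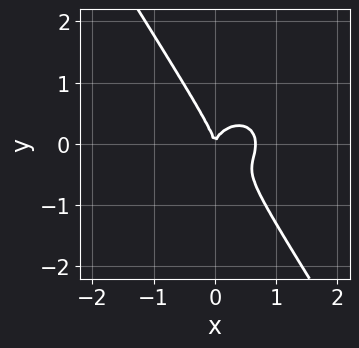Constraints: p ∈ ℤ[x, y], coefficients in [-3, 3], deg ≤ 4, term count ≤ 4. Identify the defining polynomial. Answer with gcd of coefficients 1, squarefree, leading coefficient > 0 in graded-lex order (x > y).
The degree is 3 — no degree-2 curve has this shape.
Checking where it meets the axes: it meets the y-axis at y = 0 (among the integer gridlines); one x-axis crossing is at x = 0.
Together with the visible shape, these determine p as stated.

3*x^3 + 2*x*y^2 + 2*y^3 - 2*x^2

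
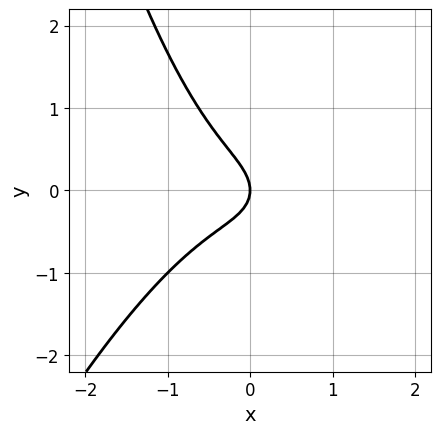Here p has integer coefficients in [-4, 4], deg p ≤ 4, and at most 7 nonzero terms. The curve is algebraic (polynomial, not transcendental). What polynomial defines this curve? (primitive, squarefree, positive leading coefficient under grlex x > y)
(a) Degree: the shape is more complex than any degree-2 curve, so deg p = 3.
(b) Reading off the gridlines: it meets the y-axis at y = 0 (among the integer gridlines); it meets the x-axis at x = 0 (among the integer gridlines).
(c) Putting this together gives p.

3*x^3 - x^2*y + x*y + 3*y^2 + 2*x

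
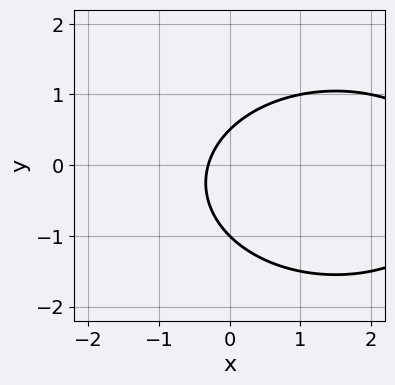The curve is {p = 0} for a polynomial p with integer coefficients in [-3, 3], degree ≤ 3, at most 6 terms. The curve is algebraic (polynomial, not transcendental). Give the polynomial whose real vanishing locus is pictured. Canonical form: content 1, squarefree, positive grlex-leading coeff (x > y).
x^2 + 2*y^2 - 3*x + y - 1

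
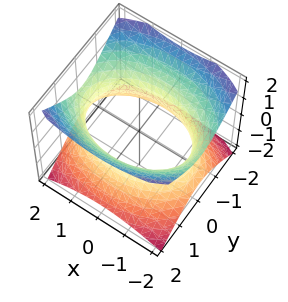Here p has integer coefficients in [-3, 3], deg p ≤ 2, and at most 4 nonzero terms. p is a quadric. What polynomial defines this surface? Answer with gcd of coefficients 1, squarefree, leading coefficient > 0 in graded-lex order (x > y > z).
First, the degree is 2 — one connected sheet with a waist; a quadric.
Then, symmetries: the x ↦ −x reflection is a symmetry, so x appears only in even powers; the z ↦ −z reflection is a symmetry, so z appears only in even powers; it's symmetric under y → −y, forcing even powers of y.
Next, observable constraints: no z-intercept at any integer in the box.
Finally, these observations pin down the coefficients.

x^2 + 2*y^2 - 2*z^2 - 3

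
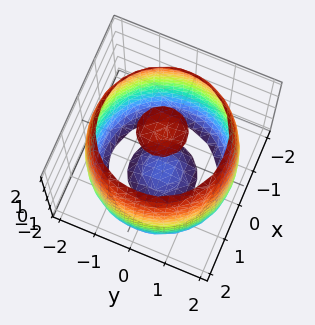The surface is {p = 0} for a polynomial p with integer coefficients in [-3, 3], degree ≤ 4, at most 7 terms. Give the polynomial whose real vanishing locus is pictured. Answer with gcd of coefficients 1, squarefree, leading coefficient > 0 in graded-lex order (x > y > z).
1. There are 3 components. Treating them together as one polynomial.
2. The degree is 4 — a generic line meets the surface in up to 4 points.
3. By symmetry, the surface is invariant under rotation about z: p = q(x² + y², z).
4. Observable constraints: a circular section at z = 0 has radius between 1 and 2.
5. Matching integer coefficients to the picture gives p.

x^4 + 2*x^2*y^2 + y^4 - 3*x^2 - 3*y^2 + z^2 - 3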